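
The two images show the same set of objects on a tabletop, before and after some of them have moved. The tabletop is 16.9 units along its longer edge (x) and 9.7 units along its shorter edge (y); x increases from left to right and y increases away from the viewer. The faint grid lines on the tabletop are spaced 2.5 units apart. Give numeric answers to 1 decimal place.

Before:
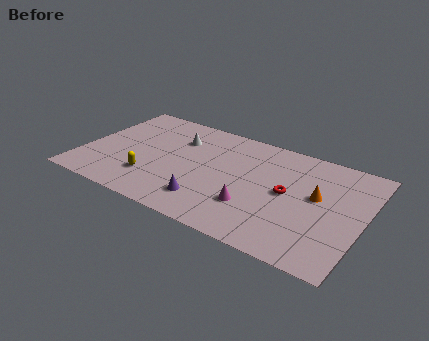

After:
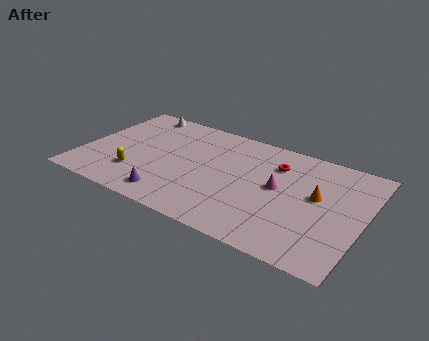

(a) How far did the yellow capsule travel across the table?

0.9

From (4.4, 2.6) to (3.5, 2.6), the yellow capsule covered √(0.9² + 0.0²) ≈ 0.9 units.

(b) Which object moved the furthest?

the white cone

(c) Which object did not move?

the orange cone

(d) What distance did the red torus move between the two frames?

2.4

The red torus was near (12.4, 5.0) before and (11.4, 7.2) after, so it travelled √(1.0² + 2.2²) ≈ 2.4 units.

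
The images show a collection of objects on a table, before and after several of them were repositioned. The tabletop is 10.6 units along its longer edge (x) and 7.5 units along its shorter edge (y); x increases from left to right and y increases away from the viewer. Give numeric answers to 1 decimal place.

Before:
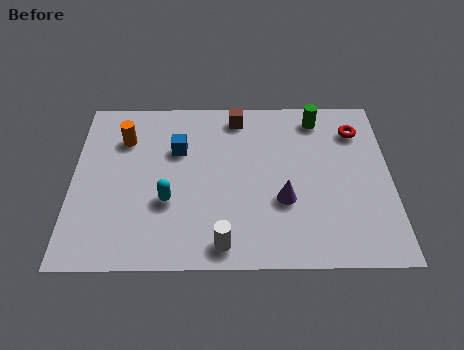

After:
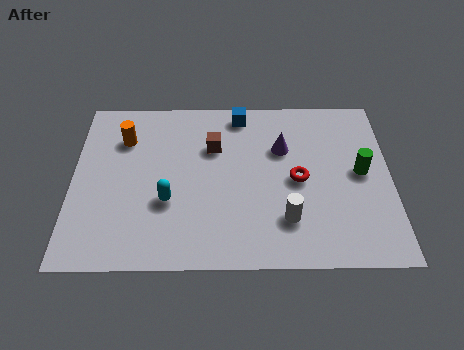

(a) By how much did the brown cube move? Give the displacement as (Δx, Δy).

(-0.8, -1.4)

From the two frames, the brown cube sits at roughly (5.5, 6.5) before and (4.7, 5.1) after.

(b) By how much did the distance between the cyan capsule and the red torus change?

-2.6

The distance was about 7.0 in the first image and 4.4 in the second, so they moved 2.6 units closer together.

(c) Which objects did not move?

the orange cylinder and the cyan capsule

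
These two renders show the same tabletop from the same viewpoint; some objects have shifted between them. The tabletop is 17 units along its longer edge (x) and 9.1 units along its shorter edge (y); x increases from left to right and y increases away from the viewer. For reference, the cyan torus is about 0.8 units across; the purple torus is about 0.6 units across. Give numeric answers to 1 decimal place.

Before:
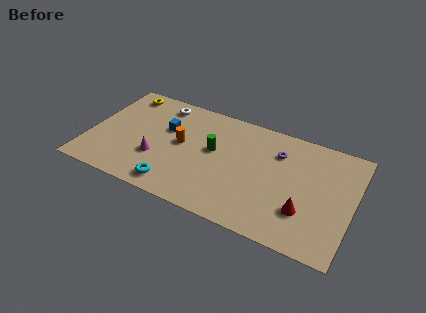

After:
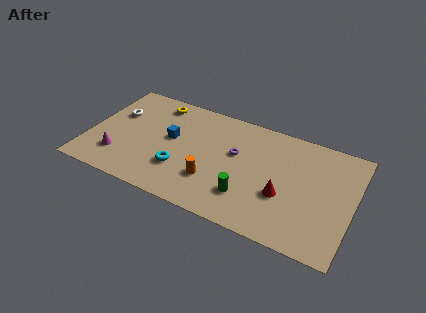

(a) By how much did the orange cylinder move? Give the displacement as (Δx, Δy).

(2.3, -2.2)

The orange cylinder started near (5.9, 4.9) and ended near (8.2, 2.7).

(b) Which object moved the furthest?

the green cylinder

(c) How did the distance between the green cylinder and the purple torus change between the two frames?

-1.0

Before: roughly 4.3 units apart; after: 3.3. That's 1.0 units closer together.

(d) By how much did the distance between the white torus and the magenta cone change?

-1.1

Before: roughly 4.7 units apart; after: 3.6. That's 1.1 units closer together.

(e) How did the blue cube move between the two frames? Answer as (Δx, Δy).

(0.4, -0.7)

The blue cube started near (4.8, 5.8) and ended near (5.2, 5.1).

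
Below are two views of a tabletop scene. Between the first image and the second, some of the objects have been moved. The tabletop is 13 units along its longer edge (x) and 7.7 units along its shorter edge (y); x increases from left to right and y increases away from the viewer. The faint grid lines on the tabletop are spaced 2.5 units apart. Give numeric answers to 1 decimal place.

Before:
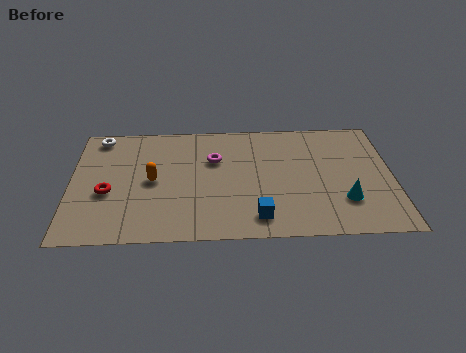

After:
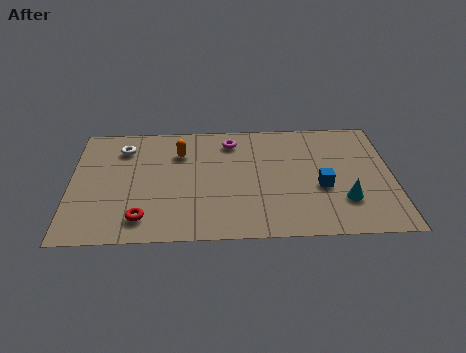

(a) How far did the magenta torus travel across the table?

1.4

The magenta torus was near (5.8, 5.1) before and (6.5, 6.3) after, so it travelled √(0.7² + 1.2²) ≈ 1.4 units.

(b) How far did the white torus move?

1.3

The white torus moved from about (1.1, 6.8) to (2.1, 6.0), a distance of √(1.0² + 0.8²) ≈ 1.3.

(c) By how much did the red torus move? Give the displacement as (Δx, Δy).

(1.4, -1.7)

The red torus started near (1.5, 3.1) and ended near (2.9, 1.4).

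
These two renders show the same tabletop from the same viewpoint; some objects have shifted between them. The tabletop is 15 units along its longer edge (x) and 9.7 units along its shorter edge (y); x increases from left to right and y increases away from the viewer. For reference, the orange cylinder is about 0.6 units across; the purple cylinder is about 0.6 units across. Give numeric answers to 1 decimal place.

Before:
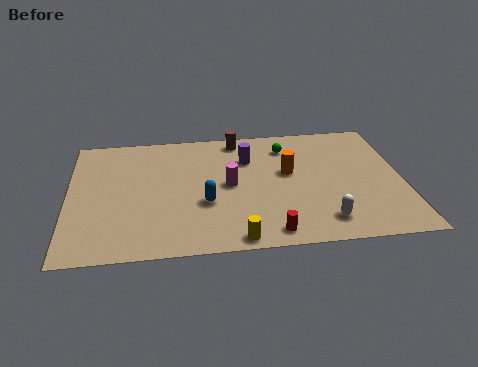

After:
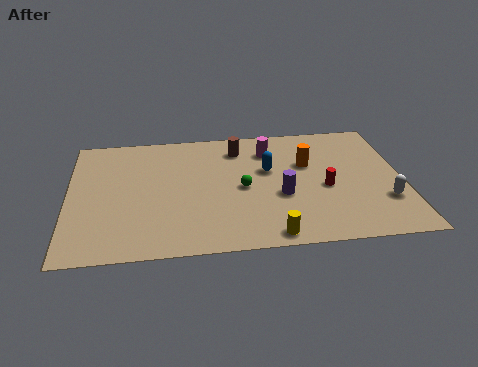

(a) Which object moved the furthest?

the red cylinder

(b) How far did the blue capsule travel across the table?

3.7

From (6.1, 3.6) to (9.0, 5.9), the blue capsule covered √(2.9² + 2.3²) ≈ 3.7 units.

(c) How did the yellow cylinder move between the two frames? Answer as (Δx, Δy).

(1.5, 0.1)

The yellow cylinder was at about (7.4, 0.8) and moved to about (8.9, 0.9).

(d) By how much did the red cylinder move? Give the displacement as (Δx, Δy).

(2.6, 3.1)

From the two frames, the red cylinder sits at roughly (8.9, 1.1) before and (11.5, 4.2) after.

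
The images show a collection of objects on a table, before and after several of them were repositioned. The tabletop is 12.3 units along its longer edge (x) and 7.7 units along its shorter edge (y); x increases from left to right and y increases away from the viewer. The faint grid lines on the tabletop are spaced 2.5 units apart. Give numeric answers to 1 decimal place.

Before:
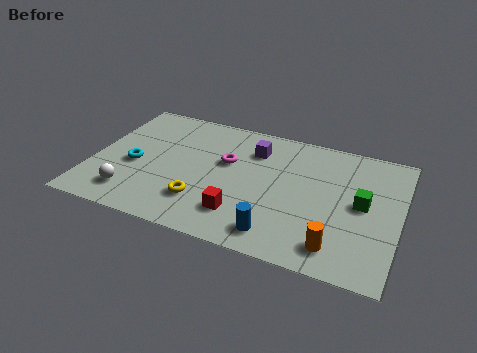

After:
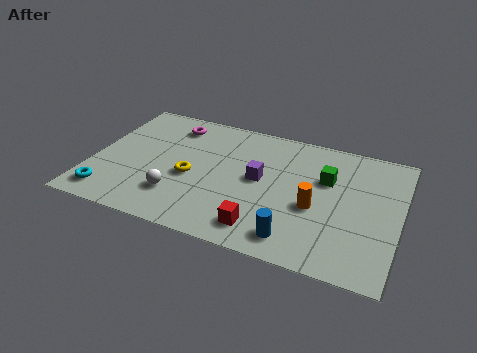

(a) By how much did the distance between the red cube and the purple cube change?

-1.2

Before: roughly 4.0 units apart; after: 2.8. That's 1.2 units closer together.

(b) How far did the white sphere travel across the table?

1.9

The white sphere moved from about (1.8, 1.5) to (3.6, 2.0), a distance of √(1.8² + 0.5²) ≈ 1.9.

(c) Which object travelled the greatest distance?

the magenta torus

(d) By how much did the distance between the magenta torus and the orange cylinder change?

+1.0

They were about 5.8 units apart before and 6.8 after — 1.0 units further apart.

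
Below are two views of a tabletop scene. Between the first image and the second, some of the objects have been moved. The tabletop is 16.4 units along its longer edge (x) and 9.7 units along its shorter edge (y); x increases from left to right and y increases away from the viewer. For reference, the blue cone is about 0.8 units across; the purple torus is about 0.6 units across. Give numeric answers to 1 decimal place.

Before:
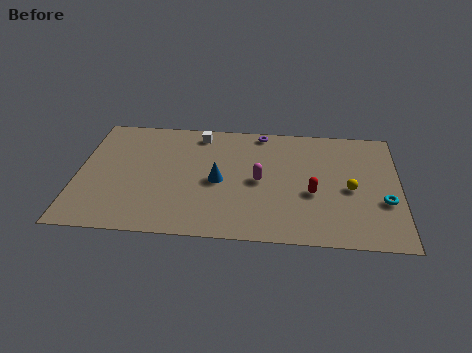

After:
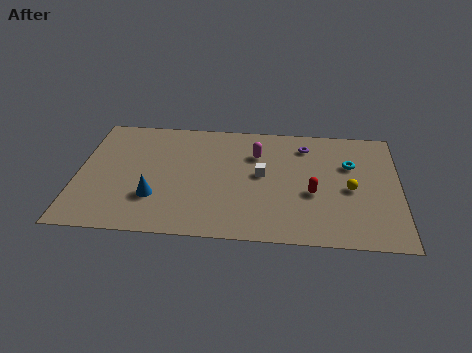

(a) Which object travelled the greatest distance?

the white cube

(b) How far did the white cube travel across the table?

4.6

The white cube moved from about (6.1, 8.4) to (9.4, 5.2), a distance of √(3.3² + 3.2²) ≈ 4.6.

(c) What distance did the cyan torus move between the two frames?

3.4

From (15.6, 3.5) to (13.9, 6.4), the cyan torus covered √(1.7² + 2.9²) ≈ 3.4 units.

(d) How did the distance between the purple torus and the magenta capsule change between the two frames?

-1.4

The distance was about 4.1 in the first image and 2.7 in the second, so they moved 1.4 units closer together.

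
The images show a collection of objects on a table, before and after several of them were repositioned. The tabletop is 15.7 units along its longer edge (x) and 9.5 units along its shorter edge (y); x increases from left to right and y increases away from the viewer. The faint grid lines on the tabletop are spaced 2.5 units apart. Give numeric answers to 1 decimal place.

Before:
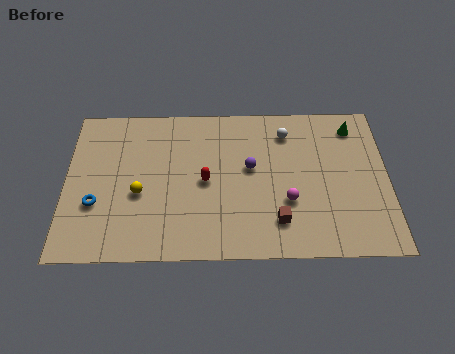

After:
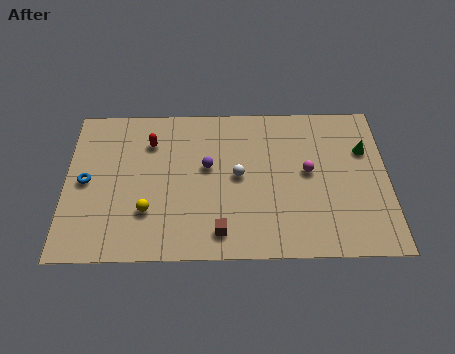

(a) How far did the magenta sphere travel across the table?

2.1

From (10.8, 3.3) to (11.8, 5.1), the magenta sphere covered √(1.0² + 1.8²) ≈ 2.1 units.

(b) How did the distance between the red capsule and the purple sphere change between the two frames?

+0.9

The distance was about 2.3 in the first image and 3.2 in the second, so they moved 0.9 units further apart.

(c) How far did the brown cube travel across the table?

2.9

The brown cube was near (10.3, 2.1) before and (7.5, 1.5) after, so it travelled √(2.8² + 0.6²) ≈ 2.9 units.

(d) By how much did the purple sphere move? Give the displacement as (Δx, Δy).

(-2.1, 0.1)

From the two frames, the purple sphere sits at roughly (9.0, 5.4) before and (6.9, 5.5) after.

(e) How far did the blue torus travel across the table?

1.5

The blue torus moved from about (1.5, 3.3) to (1.0, 4.7), a distance of √(0.5² + 1.4²) ≈ 1.5.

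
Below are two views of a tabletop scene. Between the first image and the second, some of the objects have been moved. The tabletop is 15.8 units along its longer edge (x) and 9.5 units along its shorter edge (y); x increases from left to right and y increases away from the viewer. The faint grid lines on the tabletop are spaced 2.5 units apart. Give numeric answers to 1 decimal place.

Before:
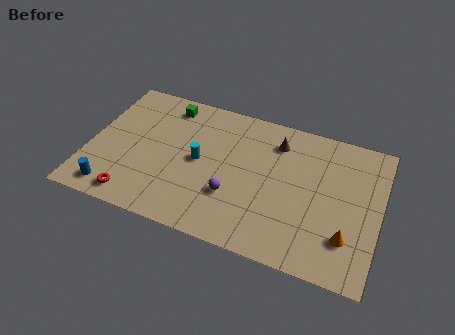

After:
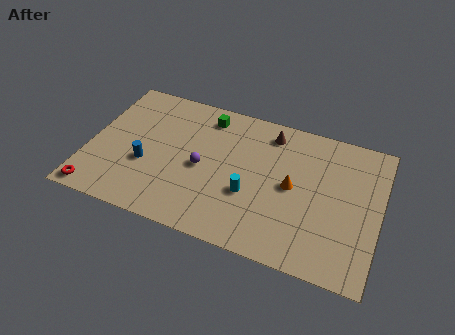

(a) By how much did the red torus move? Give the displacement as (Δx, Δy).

(-2.0, -0.3)

From the two frames, the red torus sits at roughly (2.8, 1.2) before and (0.8, 0.9) after.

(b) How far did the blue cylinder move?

2.8

From (1.6, 1.3) to (3.2, 3.6), the blue cylinder covered √(1.6² + 2.3²) ≈ 2.8 units.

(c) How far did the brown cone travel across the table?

0.6

From (10.0, 7.5) to (9.6, 8.0), the brown cone covered √(0.4² + 0.5²) ≈ 0.6 units.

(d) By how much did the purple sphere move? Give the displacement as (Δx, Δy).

(-1.8, 1.3)

The purple sphere started near (8.0, 3.1) and ended near (6.2, 4.4).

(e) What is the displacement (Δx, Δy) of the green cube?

(2.2, -0.1)

The green cube was at about (3.9, 8.1) and moved to about (6.1, 8.0).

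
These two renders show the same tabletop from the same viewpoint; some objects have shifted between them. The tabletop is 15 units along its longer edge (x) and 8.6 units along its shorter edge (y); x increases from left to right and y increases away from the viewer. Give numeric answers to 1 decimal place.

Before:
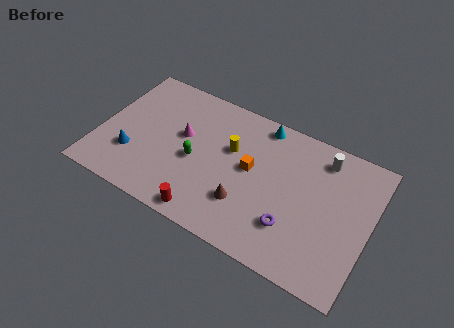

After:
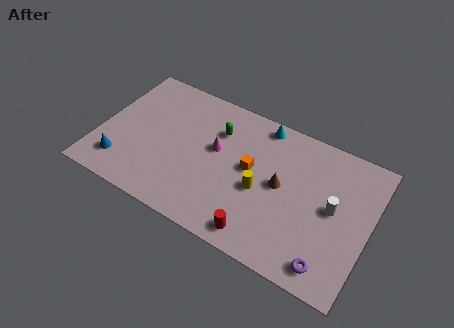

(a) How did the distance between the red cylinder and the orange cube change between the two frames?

-0.5

The distance was about 4.2 in the first image and 3.7 in the second, so they moved 0.5 units closer together.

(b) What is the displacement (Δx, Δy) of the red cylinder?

(2.9, 0.2)

From the two frames, the red cylinder sits at roughly (6.5, 0.9) before and (9.4, 1.1) after.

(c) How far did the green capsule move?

2.6

The green capsule moved from about (5.4, 3.8) to (6.3, 6.2), a distance of √(0.9² + 2.4²) ≈ 2.6.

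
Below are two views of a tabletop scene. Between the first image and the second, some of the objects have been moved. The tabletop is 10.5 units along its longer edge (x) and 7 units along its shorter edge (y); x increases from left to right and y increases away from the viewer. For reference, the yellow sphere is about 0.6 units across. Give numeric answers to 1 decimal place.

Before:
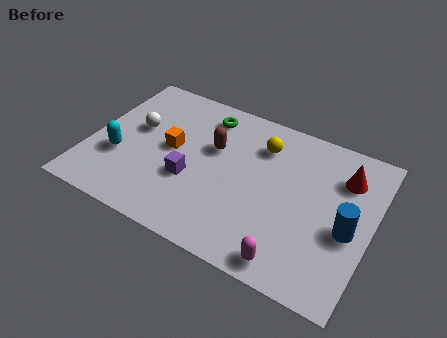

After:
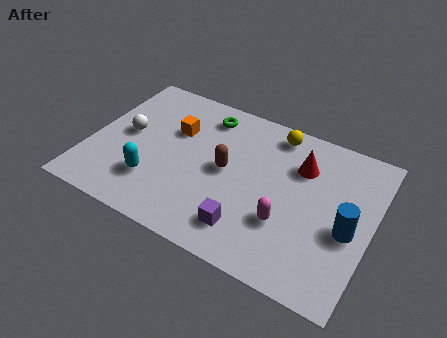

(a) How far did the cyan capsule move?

1.5

The cyan capsule was near (1.2, 2.5) before and (2.6, 1.9) after, so it travelled √(1.4² + 0.6²) ≈ 1.5 units.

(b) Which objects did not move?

the green torus and the blue cylinder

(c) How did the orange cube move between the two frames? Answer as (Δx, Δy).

(0.0, 0.9)

From the two frames, the orange cube sits at roughly (3.0, 3.7) before and (3.0, 4.6) after.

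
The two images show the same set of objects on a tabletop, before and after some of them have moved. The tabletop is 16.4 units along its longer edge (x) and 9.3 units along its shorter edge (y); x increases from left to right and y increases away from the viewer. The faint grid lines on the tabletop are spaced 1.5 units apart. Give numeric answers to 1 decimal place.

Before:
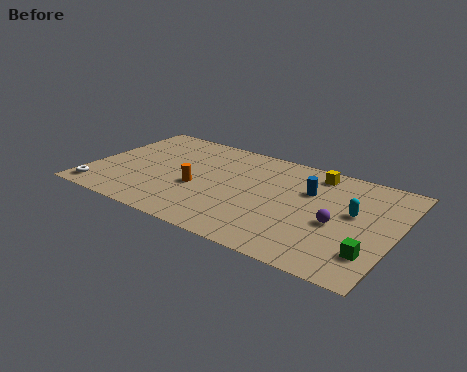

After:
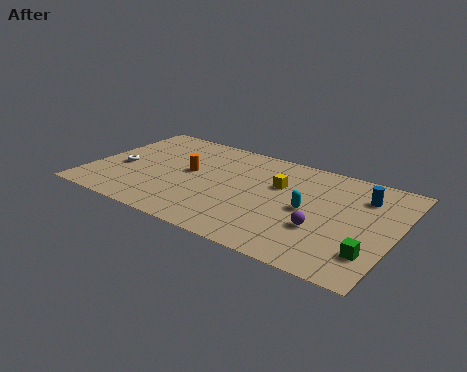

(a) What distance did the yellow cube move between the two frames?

2.6

The yellow cube moved from about (11.7, 8.0) to (10.0, 6.0), a distance of √(1.7² + 2.0²) ≈ 2.6.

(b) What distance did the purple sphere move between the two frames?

1.1

The purple sphere was near (13.4, 4.0) before and (12.7, 3.2) after, so it travelled √(0.7² + 0.8²) ≈ 1.1 units.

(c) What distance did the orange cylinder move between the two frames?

1.5

From (5.9, 3.8) to (5.2, 5.1), the orange cylinder covered √(0.7² + 1.3²) ≈ 1.5 units.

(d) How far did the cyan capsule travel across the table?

2.4

From (14.1, 5.3) to (11.8, 4.5), the cyan capsule covered √(2.3² + 0.8²) ≈ 2.4 units.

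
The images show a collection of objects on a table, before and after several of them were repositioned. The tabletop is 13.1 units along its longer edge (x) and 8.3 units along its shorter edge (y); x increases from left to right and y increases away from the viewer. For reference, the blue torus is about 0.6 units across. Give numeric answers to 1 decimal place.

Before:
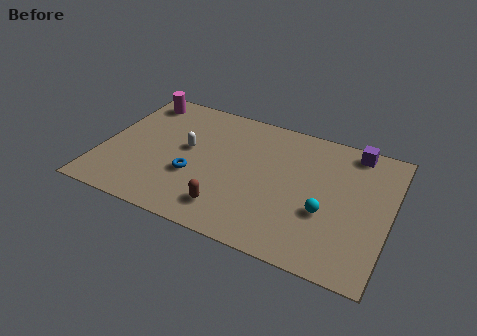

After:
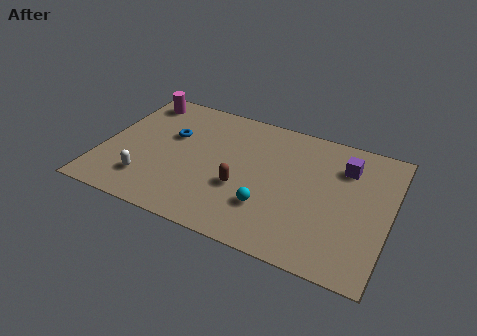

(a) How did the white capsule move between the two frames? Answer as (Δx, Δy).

(-1.5, -2.7)

The white capsule was at about (3.8, 4.6) and moved to about (2.3, 1.9).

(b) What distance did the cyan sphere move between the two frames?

2.6

From (10.3, 3.1) to (7.8, 2.4), the cyan sphere covered √(2.5² + 0.7²) ≈ 2.6 units.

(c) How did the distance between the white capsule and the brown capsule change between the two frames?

+0.6

The distance was about 3.8 in the first image and 4.4 in the second, so they moved 0.6 units further apart.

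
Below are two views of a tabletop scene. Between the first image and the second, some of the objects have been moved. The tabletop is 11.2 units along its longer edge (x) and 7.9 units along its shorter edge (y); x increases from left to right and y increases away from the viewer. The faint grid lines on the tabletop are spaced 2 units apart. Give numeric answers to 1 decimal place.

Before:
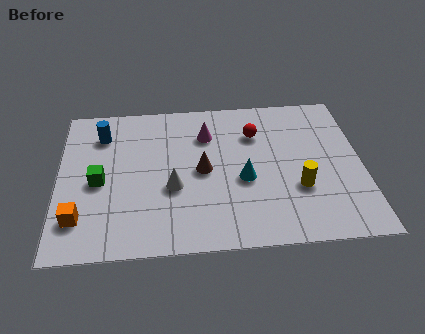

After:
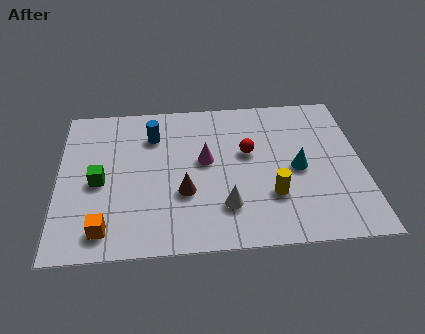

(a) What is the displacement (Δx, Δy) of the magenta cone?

(-0.1, -1.4)

The magenta cone started near (5.5, 5.8) and ended near (5.4, 4.4).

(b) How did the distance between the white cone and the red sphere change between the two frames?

-1.2

The distance was about 4.0 in the first image and 2.8 in the second, so they moved 1.2 units closer together.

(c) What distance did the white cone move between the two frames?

2.2

The white cone was near (4.2, 3.1) before and (6.1, 2.0) after, so it travelled √(1.9² + 1.1²) ≈ 2.2 units.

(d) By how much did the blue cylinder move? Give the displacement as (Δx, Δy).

(1.9, -0.2)

From the two frames, the blue cylinder sits at roughly (1.6, 6.1) before and (3.5, 5.9) after.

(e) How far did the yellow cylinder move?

1.0

The yellow cylinder moved from about (8.8, 2.7) to (7.8, 2.4), a distance of √(1.0² + 0.3²) ≈ 1.0.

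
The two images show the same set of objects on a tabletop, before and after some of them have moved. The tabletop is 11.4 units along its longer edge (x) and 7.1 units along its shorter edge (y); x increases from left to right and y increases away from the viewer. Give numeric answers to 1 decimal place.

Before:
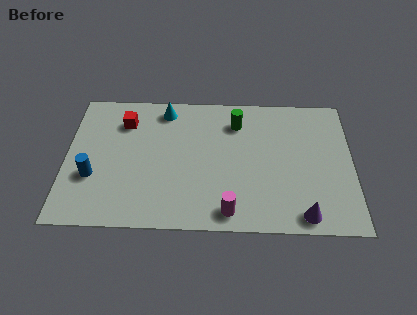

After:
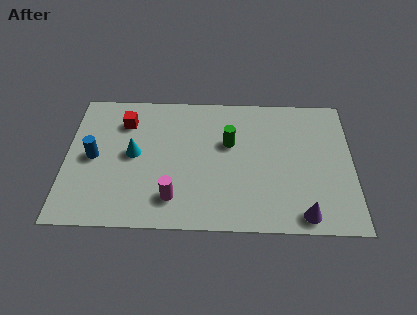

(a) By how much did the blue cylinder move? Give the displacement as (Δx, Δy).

(0.0, 1.0)

The blue cylinder started near (1.1, 2.5) and ended near (1.1, 3.5).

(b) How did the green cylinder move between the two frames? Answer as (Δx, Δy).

(-0.3, -1.1)

The green cylinder was at about (6.8, 5.5) and moved to about (6.5, 4.4).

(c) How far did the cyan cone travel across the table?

2.7

From (3.9, 6.1) to (2.7, 3.7), the cyan cone covered √(1.2² + 2.4²) ≈ 2.7 units.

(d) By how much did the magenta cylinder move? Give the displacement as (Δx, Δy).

(-2.2, 0.6)

The magenta cylinder started near (6.5, 0.9) and ended near (4.3, 1.5).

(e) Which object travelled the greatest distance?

the cyan cone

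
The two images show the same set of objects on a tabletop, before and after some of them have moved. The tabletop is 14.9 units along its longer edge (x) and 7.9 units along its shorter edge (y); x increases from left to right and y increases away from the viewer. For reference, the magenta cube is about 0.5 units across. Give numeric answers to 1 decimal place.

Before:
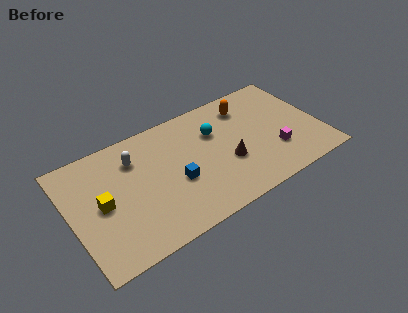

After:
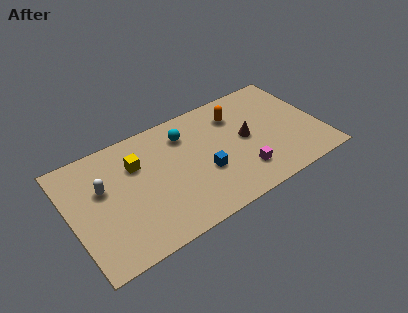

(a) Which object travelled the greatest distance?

the yellow cube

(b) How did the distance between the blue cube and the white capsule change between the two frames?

+2.7

They were about 3.4 units apart before and 6.1 after — 2.7 units further apart.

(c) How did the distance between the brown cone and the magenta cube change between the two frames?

-0.6

Before: roughly 2.9 units apart; after: 2.3. That's 0.6 units closer together.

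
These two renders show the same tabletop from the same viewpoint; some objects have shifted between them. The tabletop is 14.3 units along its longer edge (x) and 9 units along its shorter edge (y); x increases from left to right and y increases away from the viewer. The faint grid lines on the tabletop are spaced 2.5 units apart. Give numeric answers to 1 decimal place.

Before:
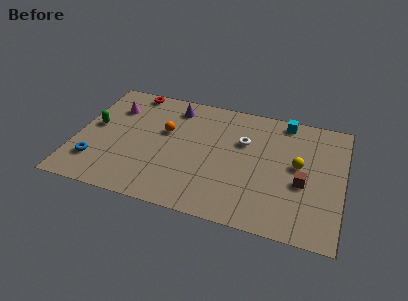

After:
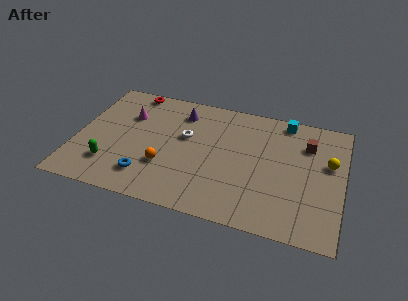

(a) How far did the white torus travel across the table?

3.1

The white torus moved from about (8.9, 5.9) to (5.8, 5.4), a distance of √(3.1² + 0.5²) ≈ 3.1.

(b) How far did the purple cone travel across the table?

0.5

From (5.0, 7.5) to (5.4, 7.2), the purple cone covered √(0.4² + 0.3²) ≈ 0.5 units.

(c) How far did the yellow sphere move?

1.7

The yellow sphere was near (11.9, 4.9) before and (13.5, 5.5) after, so it travelled √(1.6² + 0.6²) ≈ 1.7 units.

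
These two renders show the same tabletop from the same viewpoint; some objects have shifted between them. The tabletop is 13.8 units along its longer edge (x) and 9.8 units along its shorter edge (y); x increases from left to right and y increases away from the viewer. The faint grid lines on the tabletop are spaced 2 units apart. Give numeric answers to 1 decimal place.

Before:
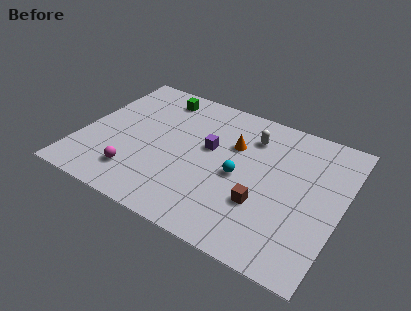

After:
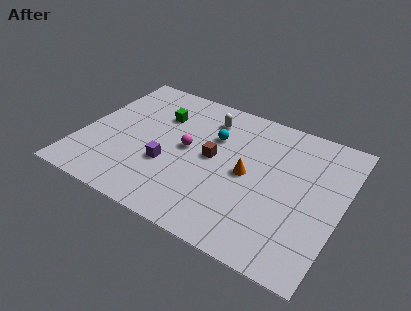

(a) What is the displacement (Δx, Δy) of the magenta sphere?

(2.3, 3.0)

The magenta sphere was at about (3.3, 2.1) and moved to about (5.6, 5.1).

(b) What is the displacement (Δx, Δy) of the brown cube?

(-2.9, 1.9)

The brown cube started near (9.9, 3.2) and ended near (7.0, 5.1).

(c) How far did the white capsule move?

2.4

From (8.7, 7.5) to (6.3, 7.8), the white capsule covered √(2.4² + 0.3²) ≈ 2.4 units.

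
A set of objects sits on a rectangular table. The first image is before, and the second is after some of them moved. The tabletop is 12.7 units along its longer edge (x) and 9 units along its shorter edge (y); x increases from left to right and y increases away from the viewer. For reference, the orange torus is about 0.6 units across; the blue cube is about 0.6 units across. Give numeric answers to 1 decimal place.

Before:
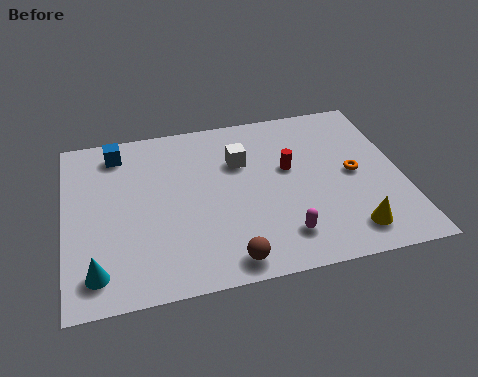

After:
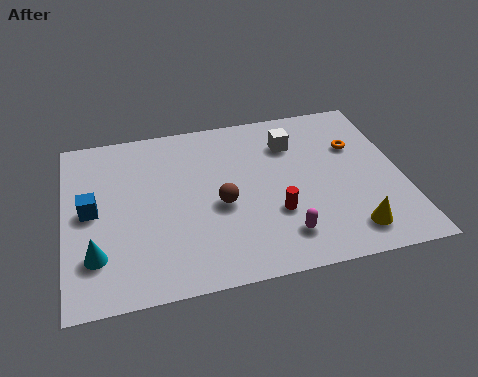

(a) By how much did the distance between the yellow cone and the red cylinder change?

-1.2

They were about 4.3 units apart before and 3.1 after — 1.2 units closer together.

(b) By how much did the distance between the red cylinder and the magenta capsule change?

-2.3

The distance was about 3.5 in the first image and 1.2 in the second, so they moved 2.3 units closer together.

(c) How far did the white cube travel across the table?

2.1

From (6.7, 6.1) to (8.7, 6.7), the white cube covered √(2.0² + 0.6²) ≈ 2.1 units.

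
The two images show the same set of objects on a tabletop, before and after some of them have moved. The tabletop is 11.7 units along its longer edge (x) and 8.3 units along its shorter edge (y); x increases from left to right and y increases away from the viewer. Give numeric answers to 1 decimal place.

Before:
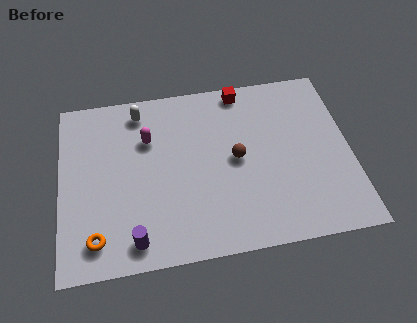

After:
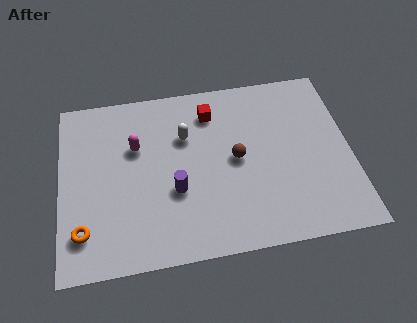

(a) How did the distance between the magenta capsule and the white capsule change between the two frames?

+0.6

They were about 1.4 units apart before and 2.0 after — 0.6 units further apart.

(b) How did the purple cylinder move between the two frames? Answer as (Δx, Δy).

(1.7, 2.0)

From the two frames, the purple cylinder sits at roughly (2.9, 1.1) before and (4.6, 3.1) after.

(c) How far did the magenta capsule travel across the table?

0.6

The magenta capsule moved from about (3.6, 5.7) to (3.1, 5.4), a distance of √(0.5² + 0.3²) ≈ 0.6.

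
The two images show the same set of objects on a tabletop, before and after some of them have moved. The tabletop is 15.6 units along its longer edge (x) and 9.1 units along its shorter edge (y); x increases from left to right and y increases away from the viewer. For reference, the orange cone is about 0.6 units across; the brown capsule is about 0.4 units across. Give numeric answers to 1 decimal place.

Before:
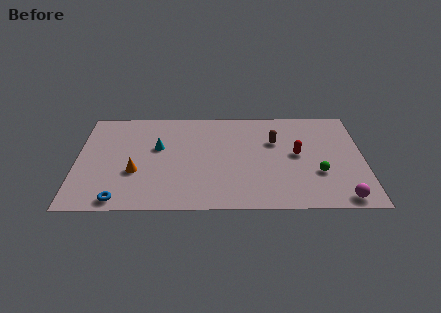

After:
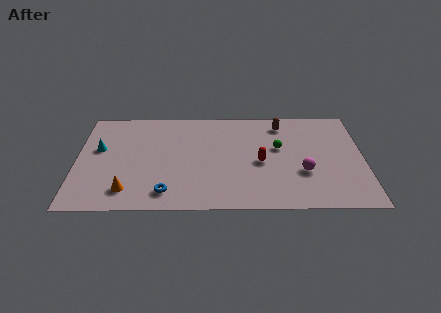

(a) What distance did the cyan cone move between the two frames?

3.2

From (4.4, 5.5) to (1.2, 5.4), the cyan cone covered √(3.2² + 0.1²) ≈ 3.2 units.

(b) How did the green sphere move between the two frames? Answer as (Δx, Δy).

(-2.1, 2.3)

The green sphere was at about (13.1, 3.1) and moved to about (11.0, 5.4).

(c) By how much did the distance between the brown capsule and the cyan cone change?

+3.8

Before: roughly 6.4 units apart; after: 10.2. That's 3.8 units further apart.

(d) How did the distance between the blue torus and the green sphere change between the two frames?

-3.7

Before: roughly 10.9 units apart; after: 7.2. That's 3.7 units closer together.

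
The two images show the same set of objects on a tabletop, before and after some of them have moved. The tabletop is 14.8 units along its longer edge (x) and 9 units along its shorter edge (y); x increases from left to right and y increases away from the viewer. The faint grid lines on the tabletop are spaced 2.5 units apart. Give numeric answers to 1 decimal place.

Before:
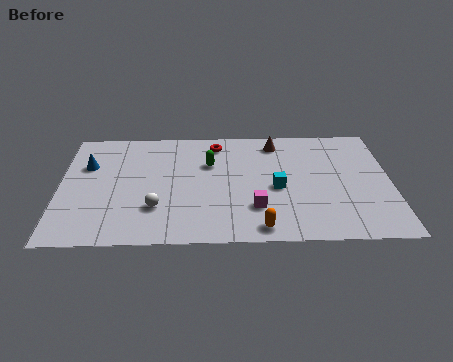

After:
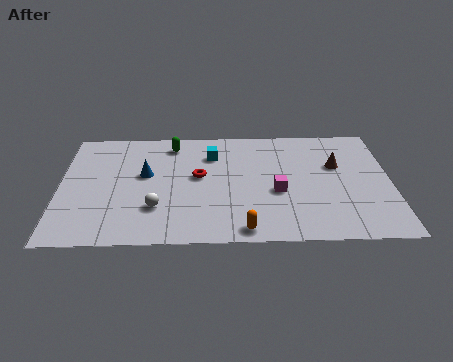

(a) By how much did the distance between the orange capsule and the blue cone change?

-3.0

The distance was about 9.2 in the first image and 6.2 in the second, so they moved 3.0 units closer together.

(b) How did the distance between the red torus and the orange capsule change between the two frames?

-2.3

They were about 6.9 units apart before and 4.6 after — 2.3 units closer together.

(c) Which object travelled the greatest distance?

the cyan cube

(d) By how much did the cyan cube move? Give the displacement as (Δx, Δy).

(-2.9, 2.7)

The cyan cube started near (9.7, 4.0) and ended near (6.8, 6.7).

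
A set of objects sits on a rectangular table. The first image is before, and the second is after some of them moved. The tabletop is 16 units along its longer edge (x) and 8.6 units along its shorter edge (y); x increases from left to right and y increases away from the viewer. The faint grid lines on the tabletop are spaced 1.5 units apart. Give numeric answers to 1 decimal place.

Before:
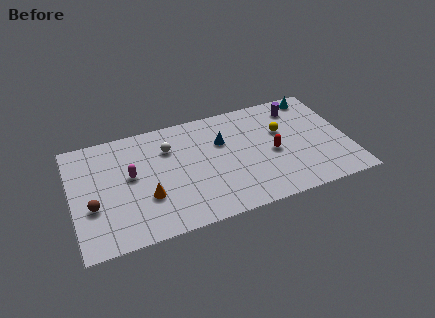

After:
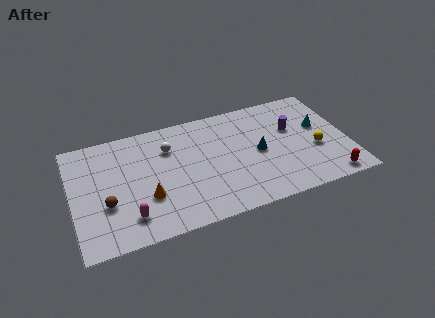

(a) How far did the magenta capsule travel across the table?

3.0

From (3.4, 4.8) to (3.1, 1.8), the magenta capsule covered √(0.3² + 3.0²) ≈ 3.0 units.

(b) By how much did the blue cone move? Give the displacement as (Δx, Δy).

(2.0, -1.5)

From the two frames, the blue cone sits at roughly (8.8, 5.7) before and (10.8, 4.2) after.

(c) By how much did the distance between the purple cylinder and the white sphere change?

-0.5

They were about 7.7 units apart before and 7.2 after — 0.5 units closer together.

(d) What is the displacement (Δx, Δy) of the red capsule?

(3.0, -3.0)

The red capsule was at about (11.6, 3.9) and moved to about (14.6, 0.9).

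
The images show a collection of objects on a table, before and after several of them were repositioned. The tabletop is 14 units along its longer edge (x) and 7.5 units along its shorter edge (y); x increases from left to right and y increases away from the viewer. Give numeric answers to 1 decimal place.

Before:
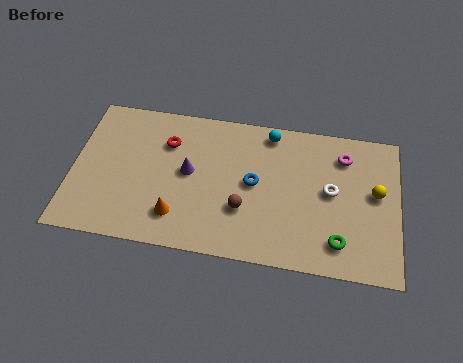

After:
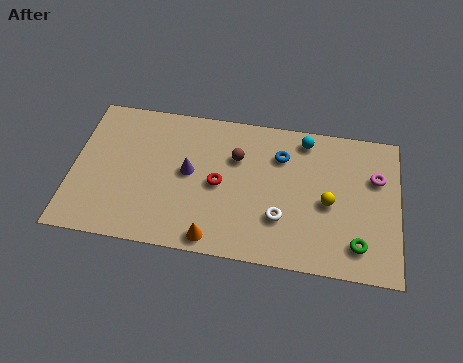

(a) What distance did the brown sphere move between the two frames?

2.6

The brown sphere was near (7.4, 2.5) before and (7.0, 5.1) after, so it travelled √(0.4² + 2.6²) ≈ 2.6 units.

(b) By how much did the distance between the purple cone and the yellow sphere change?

-2.0

They were about 8.0 units apart before and 6.0 after — 2.0 units closer together.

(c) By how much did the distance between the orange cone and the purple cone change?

+1.1

The distance was about 2.3 in the first image and 3.4 in the second, so they moved 1.1 units further apart.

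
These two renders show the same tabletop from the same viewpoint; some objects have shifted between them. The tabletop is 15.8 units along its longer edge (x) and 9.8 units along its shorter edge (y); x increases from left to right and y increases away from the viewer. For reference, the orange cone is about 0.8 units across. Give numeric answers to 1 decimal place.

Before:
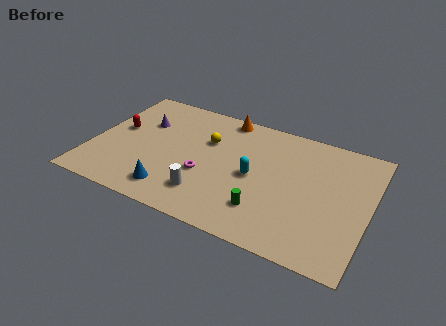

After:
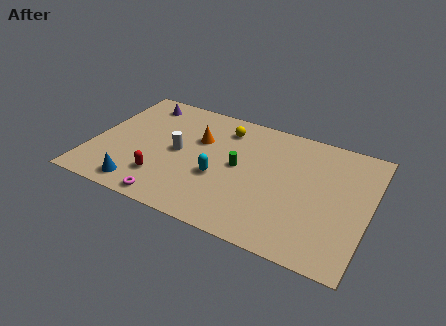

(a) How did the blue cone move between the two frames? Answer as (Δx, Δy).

(-1.8, -0.4)

From the two frames, the blue cone sits at roughly (5.0, 1.7) before and (3.2, 1.3) after.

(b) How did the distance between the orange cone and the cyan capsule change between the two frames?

-1.7

Before: roughly 4.7 units apart; after: 3.0. That's 1.7 units closer together.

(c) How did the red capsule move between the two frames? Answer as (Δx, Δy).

(3.0, -3.1)

The red capsule was at about (1.3, 5.5) and moved to about (4.3, 2.4).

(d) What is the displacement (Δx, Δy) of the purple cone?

(-0.4, 1.7)

From the two frames, the purple cone sits at roughly (2.6, 6.6) before and (2.2, 8.3) after.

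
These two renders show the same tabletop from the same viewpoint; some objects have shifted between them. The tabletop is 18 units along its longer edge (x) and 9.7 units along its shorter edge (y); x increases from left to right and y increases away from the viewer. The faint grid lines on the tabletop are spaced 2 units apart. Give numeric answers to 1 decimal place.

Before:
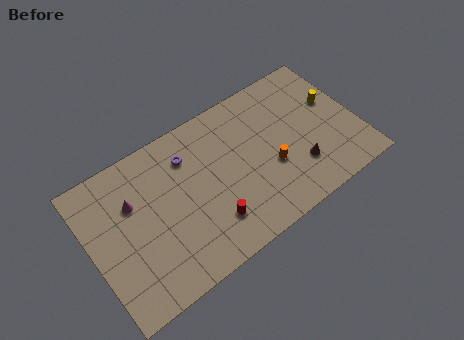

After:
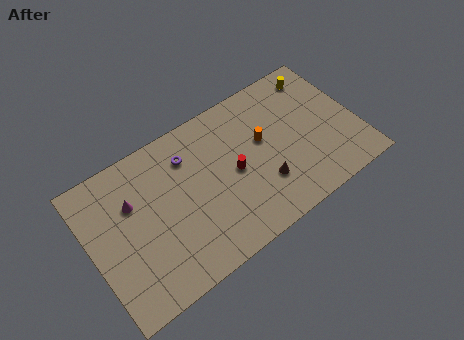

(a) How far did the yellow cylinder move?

2.4

The yellow cylinder moved from about (16.7, 5.9) to (16.1, 8.2), a distance of √(0.6² + 2.3²) ≈ 2.4.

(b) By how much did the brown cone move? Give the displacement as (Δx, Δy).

(-2.4, 0.2)

The brown cone started near (13.7, 2.7) and ended near (11.3, 2.9).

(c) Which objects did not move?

the purple torus and the magenta cone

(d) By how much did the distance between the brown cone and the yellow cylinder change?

+2.8

The distance was about 4.4 in the first image and 7.2 in the second, so they moved 2.8 units further apart.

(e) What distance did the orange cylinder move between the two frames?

2.0

The orange cylinder moved from about (12.0, 3.7) to (11.8, 5.7), a distance of √(0.2² + 2.0²) ≈ 2.0.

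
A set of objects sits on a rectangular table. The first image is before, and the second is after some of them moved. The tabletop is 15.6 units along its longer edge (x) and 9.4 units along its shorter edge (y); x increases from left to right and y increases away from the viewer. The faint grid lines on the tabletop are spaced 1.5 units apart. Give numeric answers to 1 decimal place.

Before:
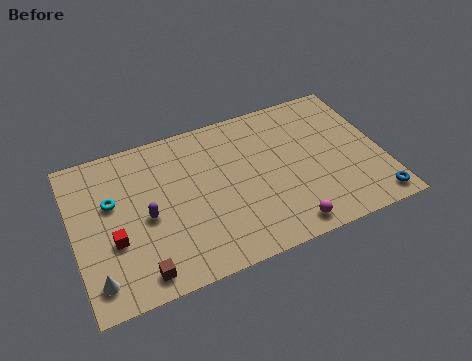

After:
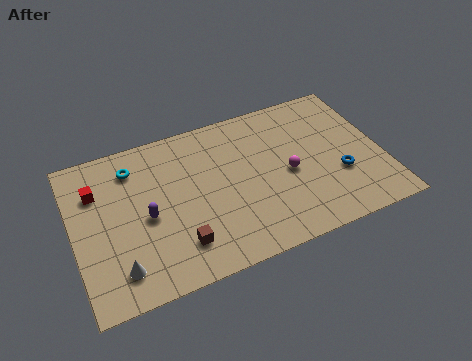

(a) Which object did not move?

the purple capsule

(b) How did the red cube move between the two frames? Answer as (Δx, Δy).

(-0.6, 3.2)

The red cube started near (1.9, 3.5) and ended near (1.3, 6.7).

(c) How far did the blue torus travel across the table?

2.7

The blue torus was near (14.8, 1.1) before and (13.3, 3.3) after, so it travelled √(1.5² + 2.2²) ≈ 2.7 units.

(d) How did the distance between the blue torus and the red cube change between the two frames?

-0.6

The distance was about 13.1 in the first image and 12.5 in the second, so they moved 0.6 units closer together.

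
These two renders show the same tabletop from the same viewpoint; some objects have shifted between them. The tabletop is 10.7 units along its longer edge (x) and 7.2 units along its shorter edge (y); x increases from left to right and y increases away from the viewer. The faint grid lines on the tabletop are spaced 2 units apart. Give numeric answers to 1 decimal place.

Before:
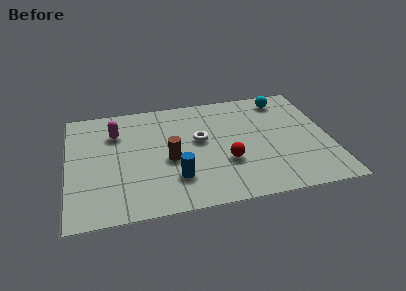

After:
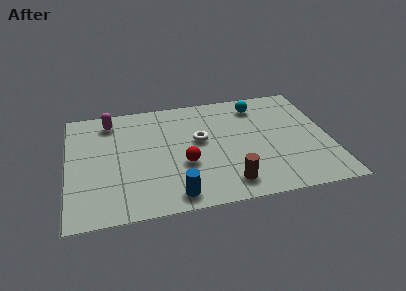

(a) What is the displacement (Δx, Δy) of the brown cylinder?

(2.3, -1.9)

From the two frames, the brown cylinder sits at roughly (4.1, 3.1) before and (6.4, 1.2) after.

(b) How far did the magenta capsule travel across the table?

0.8

The magenta capsule was near (2.0, 5.2) before and (1.8, 6.0) after, so it travelled √(0.2² + 0.8²) ≈ 0.8 units.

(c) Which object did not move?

the white torus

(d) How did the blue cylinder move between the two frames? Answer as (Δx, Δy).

(-0.1, -1.0)

The blue cylinder started near (4.3, 1.9) and ended near (4.2, 0.9).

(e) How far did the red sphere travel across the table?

1.7

From (6.4, 2.5) to (4.7, 2.7), the red sphere covered √(1.7² + 0.2²) ≈ 1.7 units.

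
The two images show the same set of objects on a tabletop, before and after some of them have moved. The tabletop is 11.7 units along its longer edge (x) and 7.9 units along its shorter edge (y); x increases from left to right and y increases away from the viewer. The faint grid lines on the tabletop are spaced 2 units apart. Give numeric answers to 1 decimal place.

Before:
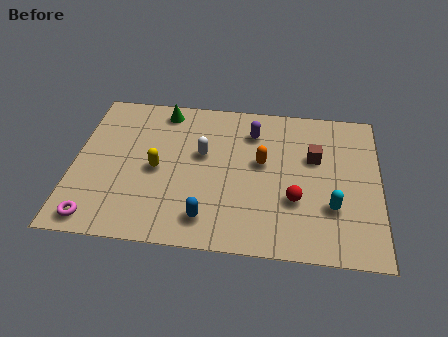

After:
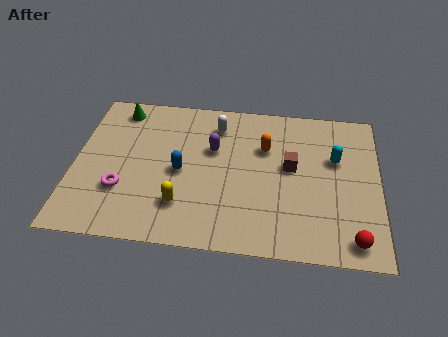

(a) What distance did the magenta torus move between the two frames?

1.8

The magenta torus moved from about (1.0, 0.9) to (1.9, 2.5), a distance of √(0.9² + 1.6²) ≈ 1.8.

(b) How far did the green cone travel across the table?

1.7

The green cone moved from about (3.3, 6.9) to (1.6, 6.8), a distance of √(1.7² + 0.1²) ≈ 1.7.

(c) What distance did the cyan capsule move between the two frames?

2.5

The cyan capsule moved from about (9.9, 2.5) to (10.0, 5.0), a distance of √(0.1² + 2.5²) ≈ 2.5.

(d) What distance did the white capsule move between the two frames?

1.7

The white capsule moved from about (4.9, 4.7) to (5.4, 6.3), a distance of √(0.5² + 1.6²) ≈ 1.7.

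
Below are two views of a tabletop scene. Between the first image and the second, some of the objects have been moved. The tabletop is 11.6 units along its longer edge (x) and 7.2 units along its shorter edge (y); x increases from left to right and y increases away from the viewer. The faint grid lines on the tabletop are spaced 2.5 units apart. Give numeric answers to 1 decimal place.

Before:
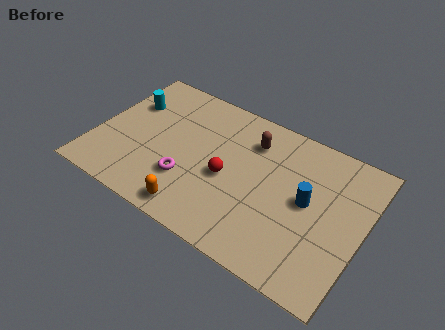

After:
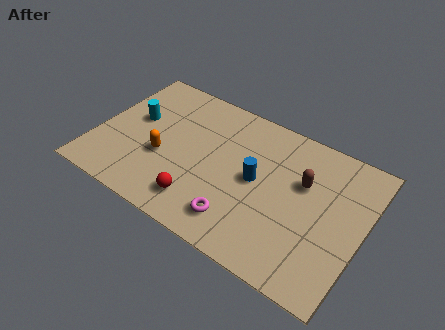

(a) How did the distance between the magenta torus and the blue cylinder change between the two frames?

-2.9

The distance was about 5.2 in the first image and 2.3 in the second, so they moved 2.9 units closer together.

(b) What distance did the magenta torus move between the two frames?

2.5

The magenta torus moved from about (4.2, 2.2) to (6.6, 1.4), a distance of √(2.4² + 0.8²) ≈ 2.5.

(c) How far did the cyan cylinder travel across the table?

0.8

From (1.1, 4.9) to (1.5, 4.2), the cyan cylinder covered √(0.4² + 0.7²) ≈ 0.8 units.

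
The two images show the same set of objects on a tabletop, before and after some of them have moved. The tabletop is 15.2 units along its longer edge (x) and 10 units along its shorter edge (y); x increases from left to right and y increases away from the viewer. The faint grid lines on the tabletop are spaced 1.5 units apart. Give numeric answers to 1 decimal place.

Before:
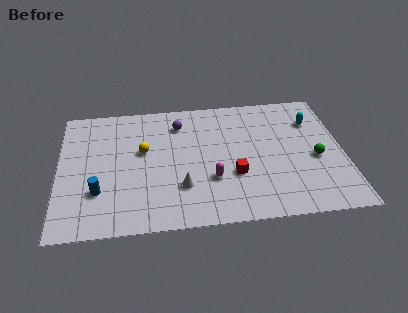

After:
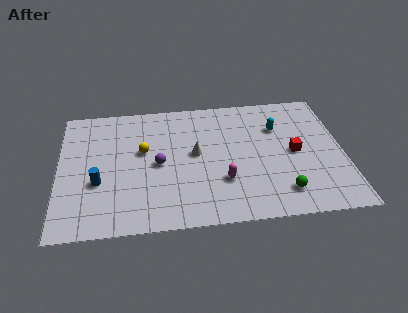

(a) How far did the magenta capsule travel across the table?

0.6

The magenta capsule moved from about (8.1, 3.3) to (8.7, 3.1), a distance of √(0.6² + 0.2²) ≈ 0.6.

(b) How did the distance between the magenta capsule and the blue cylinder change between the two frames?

+0.6

Before: roughly 6.0 units apart; after: 6.6. That's 0.6 units further apart.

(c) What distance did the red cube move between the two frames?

3.6

The red cube was near (9.3, 3.5) before and (12.6, 4.9) after, so it travelled √(3.3² + 1.4²) ≈ 3.6 units.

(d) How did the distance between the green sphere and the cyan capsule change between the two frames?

+2.1

Before: roughly 3.0 units apart; after: 5.1. That's 2.1 units further apart.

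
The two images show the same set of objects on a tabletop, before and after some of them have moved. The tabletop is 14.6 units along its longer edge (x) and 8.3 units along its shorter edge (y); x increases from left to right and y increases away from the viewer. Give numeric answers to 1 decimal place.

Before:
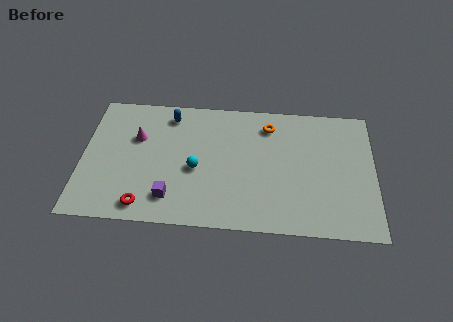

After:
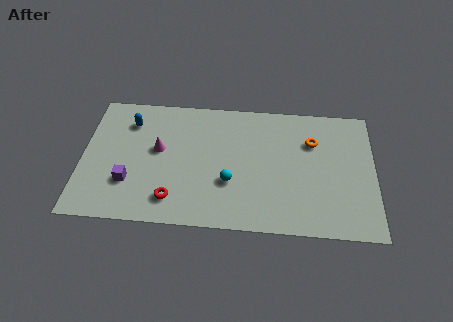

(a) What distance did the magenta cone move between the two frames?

1.3

The magenta cone was near (2.7, 5.4) before and (3.8, 4.7) after, so it travelled √(1.1² + 0.7²) ≈ 1.3 units.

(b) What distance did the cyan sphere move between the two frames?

1.8

The cyan sphere was near (5.7, 3.6) before and (7.4, 2.9) after, so it travelled √(1.7² + 0.7²) ≈ 1.8 units.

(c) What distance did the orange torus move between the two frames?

2.4

From (9.3, 6.7) to (11.5, 5.8), the orange torus covered √(2.2² + 0.9²) ≈ 2.4 units.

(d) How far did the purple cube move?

2.2

The purple cube was near (4.5, 1.7) before and (2.4, 2.5) after, so it travelled √(2.1² + 0.8²) ≈ 2.2 units.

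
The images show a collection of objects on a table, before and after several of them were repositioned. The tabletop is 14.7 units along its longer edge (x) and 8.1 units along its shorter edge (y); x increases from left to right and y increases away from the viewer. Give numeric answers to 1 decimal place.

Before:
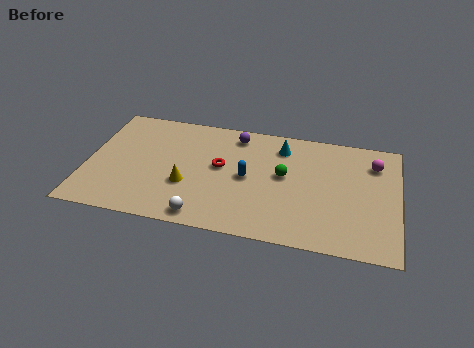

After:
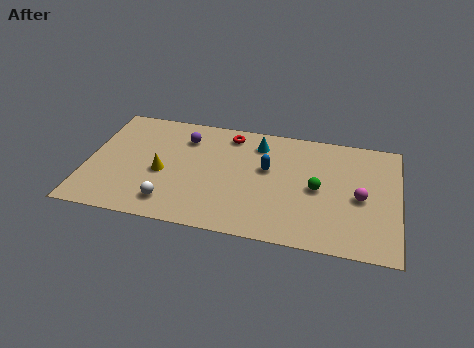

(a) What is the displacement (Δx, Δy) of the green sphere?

(1.6, -0.6)

The green sphere was at about (9.3, 4.5) and moved to about (10.9, 3.9).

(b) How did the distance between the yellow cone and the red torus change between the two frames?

+2.3

The distance was about 2.2 in the first image and 4.5 in the second, so they moved 2.3 units further apart.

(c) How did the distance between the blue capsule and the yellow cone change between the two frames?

+2.1

The distance was about 3.0 in the first image and 5.1 in the second, so they moved 2.1 units further apart.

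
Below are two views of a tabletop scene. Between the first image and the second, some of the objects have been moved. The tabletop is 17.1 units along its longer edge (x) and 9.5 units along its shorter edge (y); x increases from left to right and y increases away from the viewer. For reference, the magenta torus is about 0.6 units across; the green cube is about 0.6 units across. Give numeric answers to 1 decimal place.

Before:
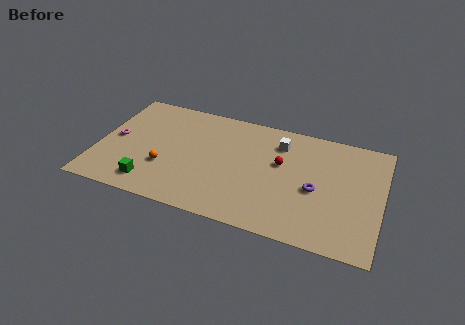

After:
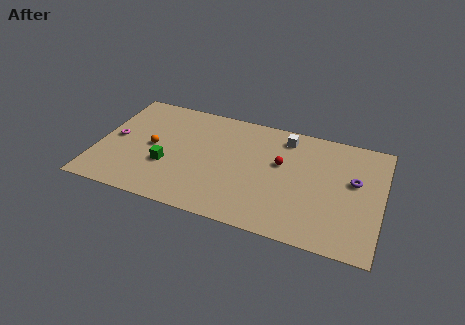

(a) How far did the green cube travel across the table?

2.0

From (3.5, 1.6) to (4.3, 3.4), the green cube covered √(0.8² + 1.8²) ≈ 2.0 units.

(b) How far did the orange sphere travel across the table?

1.7

The orange sphere was near (4.2, 3.2) before and (3.3, 4.7) after, so it travelled √(0.9² + 1.5²) ≈ 1.7 units.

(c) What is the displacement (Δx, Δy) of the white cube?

(0.3, 0.6)

The white cube started near (10.8, 7.4) and ended near (11.1, 8.0).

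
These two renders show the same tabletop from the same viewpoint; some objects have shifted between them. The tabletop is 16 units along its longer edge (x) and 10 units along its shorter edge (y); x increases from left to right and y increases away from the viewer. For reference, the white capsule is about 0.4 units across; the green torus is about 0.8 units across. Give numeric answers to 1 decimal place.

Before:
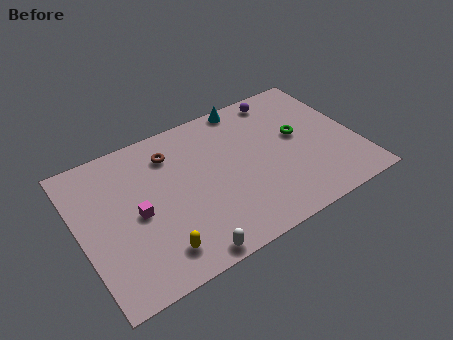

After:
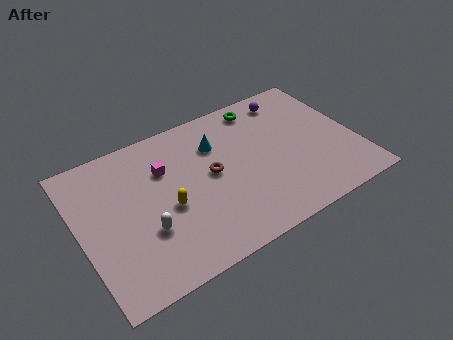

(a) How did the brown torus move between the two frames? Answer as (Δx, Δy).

(2.0, -2.5)

From the two frames, the brown torus sits at roughly (5.6, 7.8) before and (7.6, 5.3) after.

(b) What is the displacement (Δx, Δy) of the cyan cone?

(-2.1, -2.0)

The cyan cone started near (10.3, 9.2) and ended near (8.2, 7.2).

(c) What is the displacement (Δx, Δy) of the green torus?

(-1.7, 3.1)

From the two frames, the green torus sits at roughly (12.8, 5.6) before and (11.1, 8.7) after.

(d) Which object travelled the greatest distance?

the green torus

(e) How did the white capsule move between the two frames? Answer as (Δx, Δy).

(-1.9, 2.6)

The white capsule started near (5.4, 0.8) and ended near (3.5, 3.4).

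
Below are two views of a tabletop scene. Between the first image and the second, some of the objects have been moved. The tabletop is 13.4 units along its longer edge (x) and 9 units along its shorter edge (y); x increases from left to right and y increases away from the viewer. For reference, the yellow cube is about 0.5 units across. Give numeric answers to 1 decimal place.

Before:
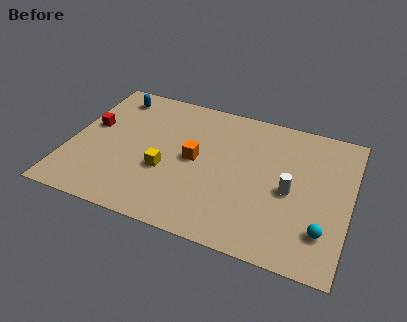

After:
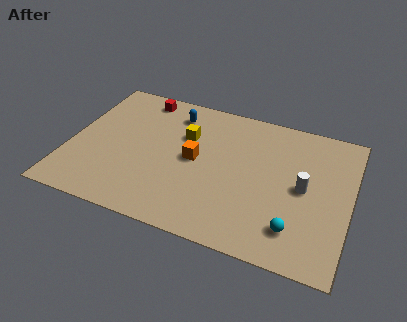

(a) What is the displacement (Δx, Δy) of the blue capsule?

(3.0, -0.3)

The blue capsule was at about (1.7, 7.6) and moved to about (4.7, 7.3).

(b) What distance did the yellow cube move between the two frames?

2.7

From (4.7, 3.4) to (5.4, 6.0), the yellow cube covered √(0.7² + 2.6²) ≈ 2.7 units.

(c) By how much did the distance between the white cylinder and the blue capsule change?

-2.5

The distance was about 9.6 in the first image and 7.1 in the second, so they moved 2.5 units closer together.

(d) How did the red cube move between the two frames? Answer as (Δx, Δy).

(2.1, 2.7)

The red cube started near (0.9, 5.2) and ended near (3.0, 7.9).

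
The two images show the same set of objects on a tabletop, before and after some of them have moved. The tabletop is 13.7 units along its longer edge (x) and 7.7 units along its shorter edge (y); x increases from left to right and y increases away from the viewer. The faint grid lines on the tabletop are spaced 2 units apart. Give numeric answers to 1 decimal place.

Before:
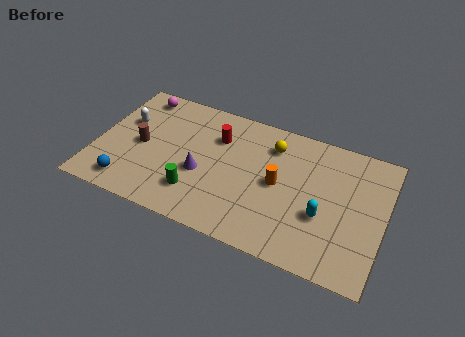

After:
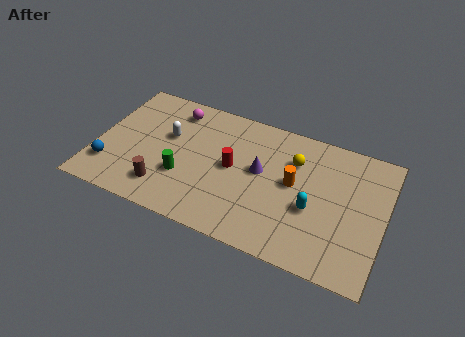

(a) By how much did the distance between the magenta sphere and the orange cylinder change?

-1.2

Before: roughly 7.6 units apart; after: 6.4. That's 1.2 units closer together.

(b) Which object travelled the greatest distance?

the purple cone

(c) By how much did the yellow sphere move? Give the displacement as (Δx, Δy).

(1.1, -0.5)

The yellow sphere started near (8.2, 6.0) and ended near (9.3, 5.5).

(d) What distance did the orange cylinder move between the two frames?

0.8

The orange cylinder was near (8.7, 3.9) before and (9.4, 4.2) after, so it travelled √(0.7² + 0.3²) ≈ 0.8 units.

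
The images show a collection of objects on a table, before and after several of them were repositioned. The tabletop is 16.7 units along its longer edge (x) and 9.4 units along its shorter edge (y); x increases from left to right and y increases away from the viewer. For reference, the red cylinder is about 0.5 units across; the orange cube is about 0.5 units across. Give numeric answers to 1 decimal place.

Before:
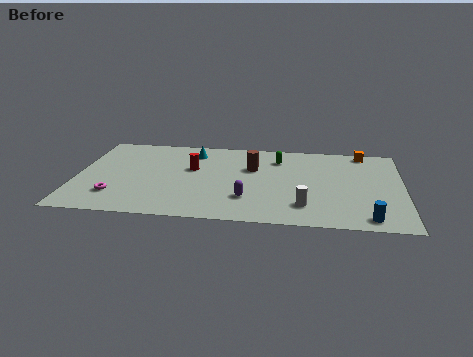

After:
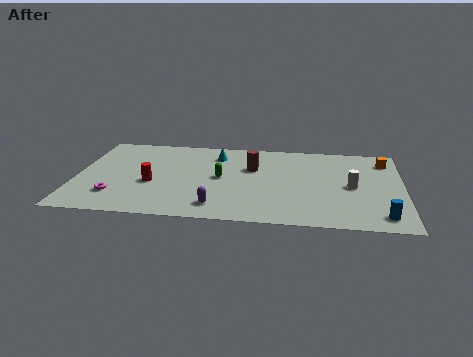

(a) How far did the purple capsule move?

1.8

From (8.8, 2.6) to (7.3, 1.6), the purple capsule covered √(1.5² + 1.0²) ≈ 1.8 units.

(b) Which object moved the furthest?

the green capsule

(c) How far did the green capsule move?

3.8

The green capsule was near (10.3, 7.3) before and (7.4, 4.8) after, so it travelled √(2.9² + 2.5²) ≈ 3.8 units.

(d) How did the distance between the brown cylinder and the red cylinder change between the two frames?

+2.5

The distance was about 3.1 in the first image and 5.6 in the second, so they moved 2.5 units further apart.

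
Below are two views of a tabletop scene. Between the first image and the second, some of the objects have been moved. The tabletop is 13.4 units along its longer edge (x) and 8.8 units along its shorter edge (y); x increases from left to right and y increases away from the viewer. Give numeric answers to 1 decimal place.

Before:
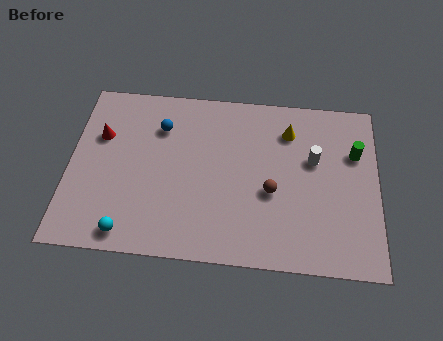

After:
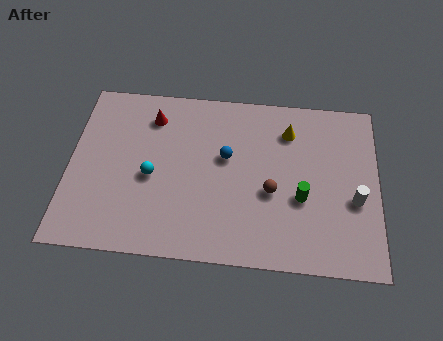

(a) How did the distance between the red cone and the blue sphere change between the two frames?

+1.1

Before: roughly 2.7 units apart; after: 3.8. That's 1.1 units further apart.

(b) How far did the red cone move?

2.5

The red cone moved from about (1.3, 5.8) to (3.5, 7.0), a distance of √(2.2² + 1.2²) ≈ 2.5.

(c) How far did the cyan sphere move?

3.0

The cyan sphere moved from about (2.7, 1.0) to (3.6, 3.9), a distance of √(0.9² + 2.9²) ≈ 3.0.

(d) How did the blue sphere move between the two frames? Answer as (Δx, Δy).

(2.9, -1.3)

From the two frames, the blue sphere sits at roughly (3.9, 6.5) before and (6.8, 5.2) after.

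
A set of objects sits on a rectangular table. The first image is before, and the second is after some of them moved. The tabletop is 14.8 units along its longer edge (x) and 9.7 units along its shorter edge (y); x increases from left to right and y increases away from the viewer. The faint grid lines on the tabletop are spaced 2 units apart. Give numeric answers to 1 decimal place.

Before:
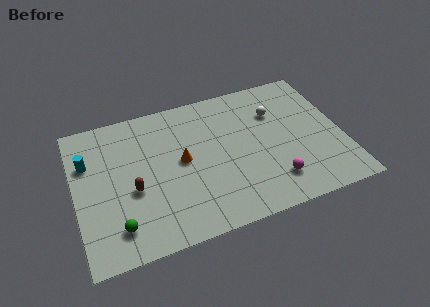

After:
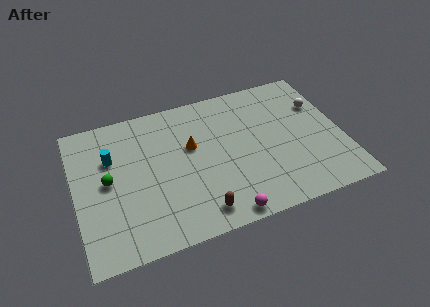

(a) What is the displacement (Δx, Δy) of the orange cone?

(0.6, 0.8)

The orange cone started near (5.9, 5.1) and ended near (6.5, 5.9).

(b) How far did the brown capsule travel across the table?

4.3

The brown capsule was near (3.1, 4.0) before and (6.5, 1.4) after, so it travelled √(3.4² + 2.6²) ≈ 4.3 units.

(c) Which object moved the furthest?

the brown capsule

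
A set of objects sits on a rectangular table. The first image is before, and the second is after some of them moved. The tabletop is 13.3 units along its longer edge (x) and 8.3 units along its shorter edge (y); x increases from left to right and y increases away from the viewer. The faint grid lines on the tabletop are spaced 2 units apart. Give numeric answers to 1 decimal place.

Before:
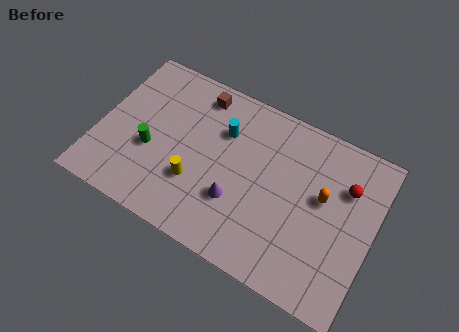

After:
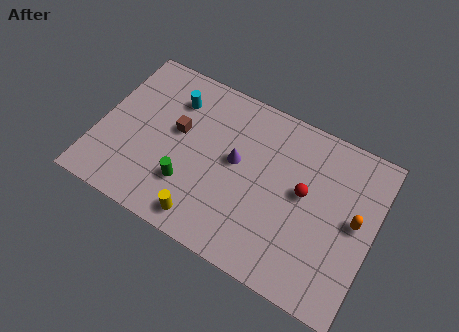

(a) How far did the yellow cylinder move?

1.7

From (4.9, 2.7) to (5.6, 1.1), the yellow cylinder covered √(0.7² + 1.6²) ≈ 1.7 units.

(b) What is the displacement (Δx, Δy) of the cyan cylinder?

(-2.5, 0.5)

From the two frames, the cyan cylinder sits at roughly (5.8, 5.8) before and (3.3, 6.3) after.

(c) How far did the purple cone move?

1.9

From (6.9, 2.7) to (6.6, 4.6), the purple cone covered √(0.3² + 1.9²) ≈ 1.9 units.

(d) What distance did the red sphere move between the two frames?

2.2

From (11.8, 5.8) to (9.9, 4.6), the red sphere covered √(1.9² + 1.2²) ≈ 2.2 units.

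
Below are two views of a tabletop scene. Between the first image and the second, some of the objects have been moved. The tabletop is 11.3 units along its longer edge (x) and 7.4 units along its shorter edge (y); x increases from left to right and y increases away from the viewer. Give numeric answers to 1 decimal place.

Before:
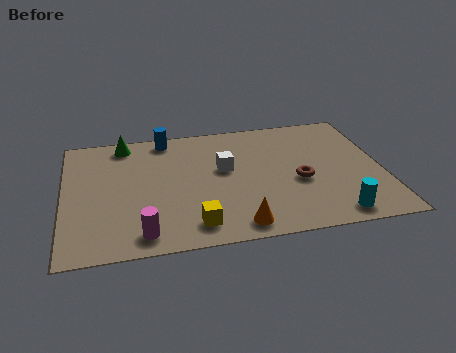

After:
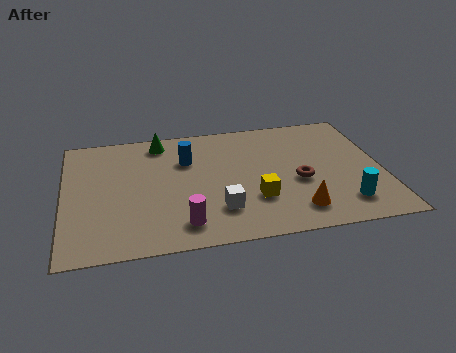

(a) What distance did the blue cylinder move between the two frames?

1.7

The blue cylinder moved from about (3.7, 6.6) to (4.4, 5.1), a distance of √(0.7² + 1.5²) ≈ 1.7.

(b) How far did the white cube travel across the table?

2.4

The white cube was near (5.7, 4.3) before and (5.4, 1.9) after, so it travelled √(0.3² + 2.4²) ≈ 2.4 units.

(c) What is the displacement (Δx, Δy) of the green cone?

(1.3, -0.1)

The green cone was at about (2.2, 6.5) and moved to about (3.5, 6.4).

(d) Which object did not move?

the brown torus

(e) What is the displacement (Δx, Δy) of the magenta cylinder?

(1.4, 0.3)

The magenta cylinder started near (2.7, 1.0) and ended near (4.1, 1.3).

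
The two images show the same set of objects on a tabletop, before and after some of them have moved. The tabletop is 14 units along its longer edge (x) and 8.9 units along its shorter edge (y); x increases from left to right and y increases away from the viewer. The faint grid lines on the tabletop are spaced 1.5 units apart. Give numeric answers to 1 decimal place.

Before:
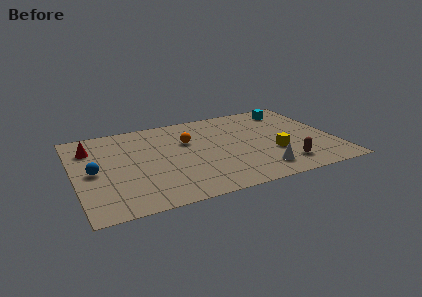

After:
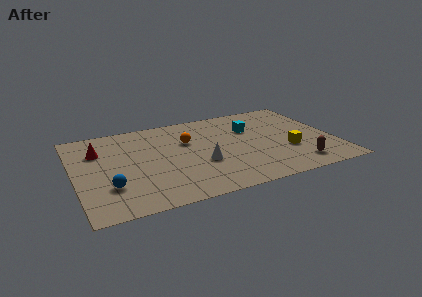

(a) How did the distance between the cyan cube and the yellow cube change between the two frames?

-1.2

They were about 4.6 units apart before and 3.4 after — 1.2 units closer together.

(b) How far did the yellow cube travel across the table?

0.8

The yellow cube moved from about (10.6, 3.1) to (11.4, 3.1), a distance of √(0.8² + 0.0²) ≈ 0.8.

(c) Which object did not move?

the orange sphere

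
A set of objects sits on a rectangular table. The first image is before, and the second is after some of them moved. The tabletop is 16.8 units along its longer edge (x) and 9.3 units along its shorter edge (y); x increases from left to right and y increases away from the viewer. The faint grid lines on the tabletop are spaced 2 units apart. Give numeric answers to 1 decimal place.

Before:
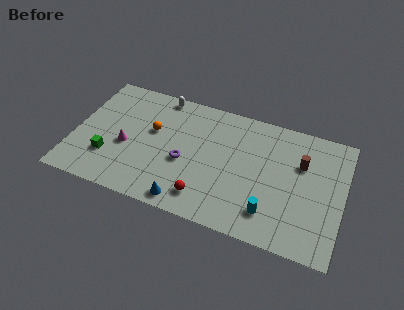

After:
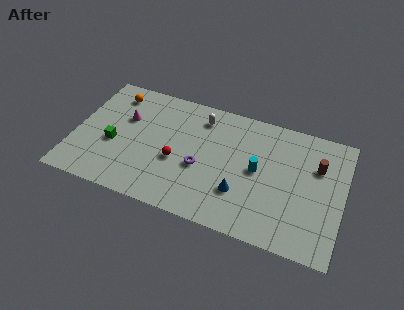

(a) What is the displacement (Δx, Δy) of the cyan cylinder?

(-1.0, 2.8)

The cyan cylinder was at about (12.5, 2.0) and moved to about (11.5, 4.8).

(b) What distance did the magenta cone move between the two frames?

2.1

From (3.3, 3.9) to (3.0, 6.0), the magenta cone covered √(0.3² + 2.1²) ≈ 2.1 units.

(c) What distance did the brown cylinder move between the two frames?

1.0

The brown cylinder was near (14.1, 6.2) before and (15.1, 6.3) after, so it travelled √(1.0² + 0.1²) ≈ 1.0 units.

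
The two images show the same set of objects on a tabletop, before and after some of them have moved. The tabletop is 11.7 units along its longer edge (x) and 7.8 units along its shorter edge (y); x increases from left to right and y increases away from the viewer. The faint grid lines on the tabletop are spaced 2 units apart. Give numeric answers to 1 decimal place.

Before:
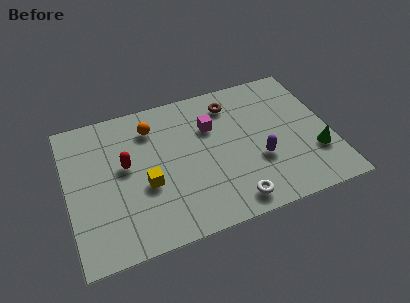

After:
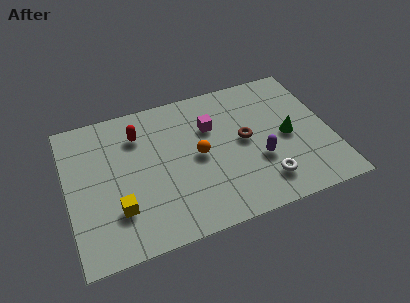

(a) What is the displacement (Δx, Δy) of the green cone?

(-1.1, 1.3)

The green cone was at about (10.9, 2.4) and moved to about (9.8, 3.7).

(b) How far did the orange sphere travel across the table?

2.9

The orange sphere moved from about (3.9, 6.1) to (5.8, 3.9), a distance of √(1.9² + 2.2²) ≈ 2.9.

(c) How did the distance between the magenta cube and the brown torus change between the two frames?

+0.4

Before: roughly 1.4 units apart; after: 1.8. That's 0.4 units further apart.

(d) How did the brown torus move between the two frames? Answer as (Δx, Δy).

(0.4, -2.2)

The brown torus started near (7.5, 6.3) and ended near (7.9, 4.1).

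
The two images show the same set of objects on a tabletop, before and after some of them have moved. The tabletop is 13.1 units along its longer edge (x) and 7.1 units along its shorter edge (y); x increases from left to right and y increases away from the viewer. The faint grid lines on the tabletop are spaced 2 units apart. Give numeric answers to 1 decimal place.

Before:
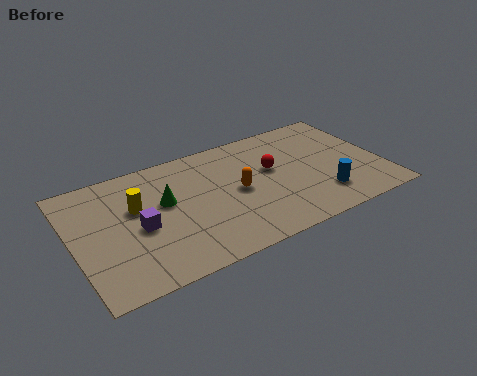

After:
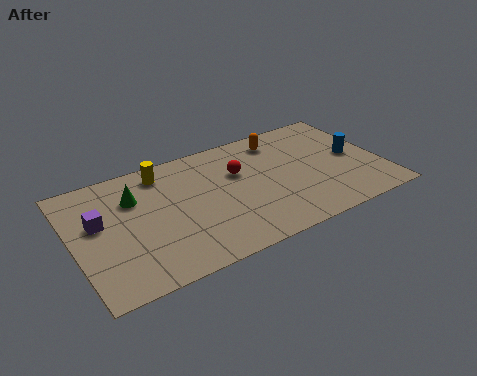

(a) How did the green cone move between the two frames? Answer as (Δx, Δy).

(-1.2, 0.8)

From the two frames, the green cone sits at roughly (3.9, 4.2) before and (2.7, 5.0) after.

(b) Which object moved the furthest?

the orange capsule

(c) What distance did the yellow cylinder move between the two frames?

2.1

The yellow cylinder was near (2.7, 4.4) before and (4.0, 6.0) after, so it travelled √(1.3² + 1.6²) ≈ 2.1 units.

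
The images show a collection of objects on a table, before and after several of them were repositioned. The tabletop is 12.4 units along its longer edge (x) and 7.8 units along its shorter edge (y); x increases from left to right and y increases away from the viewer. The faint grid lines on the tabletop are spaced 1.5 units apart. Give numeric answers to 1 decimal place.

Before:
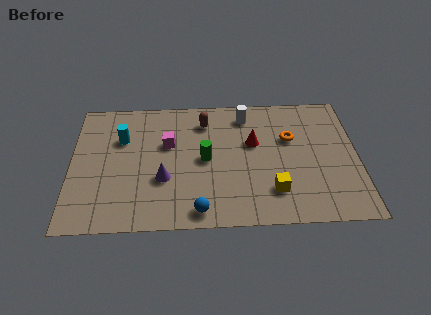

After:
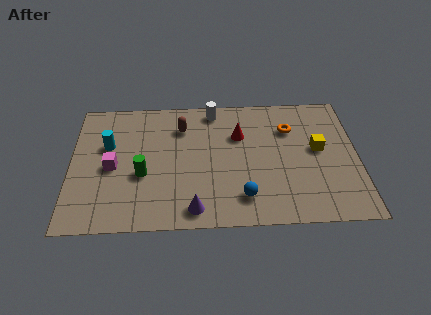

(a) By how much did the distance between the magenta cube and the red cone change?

+2.1

Before: roughly 3.7 units apart; after: 5.8. That's 2.1 units further apart.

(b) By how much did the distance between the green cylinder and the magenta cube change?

-0.5

Before: roughly 1.9 units apart; after: 1.4. That's 0.5 units closer together.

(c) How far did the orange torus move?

0.6

The orange torus was near (9.5, 5.0) before and (9.5, 5.6) after, so it travelled √(0.0² + 0.6²) ≈ 0.6 units.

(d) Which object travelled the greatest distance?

the yellow cube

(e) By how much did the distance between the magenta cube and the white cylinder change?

+1.7

They were about 3.8 units apart before and 5.5 after — 1.7 units further apart.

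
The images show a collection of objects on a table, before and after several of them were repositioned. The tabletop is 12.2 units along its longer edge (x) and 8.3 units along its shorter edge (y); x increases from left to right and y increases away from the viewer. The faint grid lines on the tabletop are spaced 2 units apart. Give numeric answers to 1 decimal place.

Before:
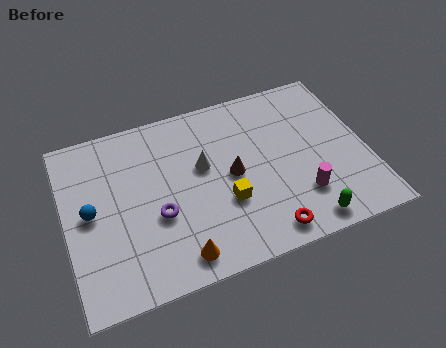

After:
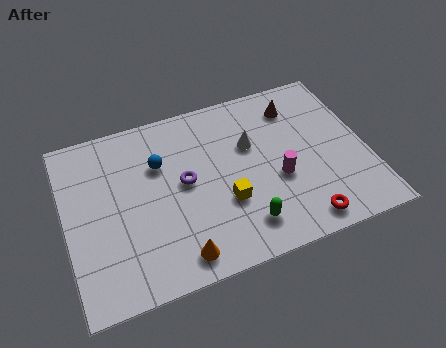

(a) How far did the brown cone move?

3.8

From (6.7, 4.1) to (9.6, 6.6), the brown cone covered √(2.9² + 2.5²) ≈ 3.8 units.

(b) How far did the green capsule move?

2.5

The green capsule was near (9.3, 0.9) before and (6.9, 1.6) after, so it travelled √(2.4² + 0.7²) ≈ 2.5 units.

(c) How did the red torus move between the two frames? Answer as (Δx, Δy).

(1.5, 0.0)

The red torus was at about (7.7, 1.0) and moved to about (9.2, 1.0).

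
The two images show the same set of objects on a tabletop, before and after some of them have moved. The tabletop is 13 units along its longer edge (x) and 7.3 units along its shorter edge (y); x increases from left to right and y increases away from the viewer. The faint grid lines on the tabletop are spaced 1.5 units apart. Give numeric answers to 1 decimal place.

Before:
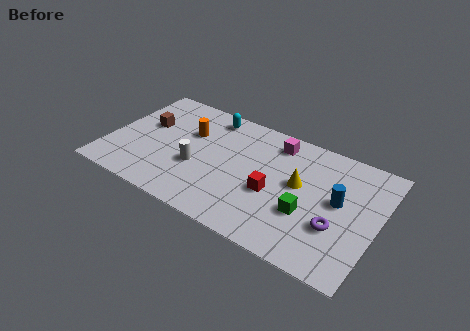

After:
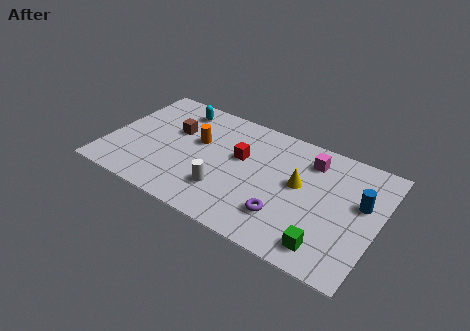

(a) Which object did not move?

the yellow cone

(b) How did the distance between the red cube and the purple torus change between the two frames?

+0.4

The distance was about 3.1 in the first image and 3.5 in the second, so they moved 0.4 units further apart.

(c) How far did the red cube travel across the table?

2.3

The red cube moved from about (8.1, 3.0) to (6.3, 4.4), a distance of √(1.8² + 1.4²) ≈ 2.3.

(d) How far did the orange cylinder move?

0.6

The orange cylinder was near (3.7, 4.8) before and (4.2, 4.4) after, so it travelled √(0.5² + 0.4²) ≈ 0.6 units.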